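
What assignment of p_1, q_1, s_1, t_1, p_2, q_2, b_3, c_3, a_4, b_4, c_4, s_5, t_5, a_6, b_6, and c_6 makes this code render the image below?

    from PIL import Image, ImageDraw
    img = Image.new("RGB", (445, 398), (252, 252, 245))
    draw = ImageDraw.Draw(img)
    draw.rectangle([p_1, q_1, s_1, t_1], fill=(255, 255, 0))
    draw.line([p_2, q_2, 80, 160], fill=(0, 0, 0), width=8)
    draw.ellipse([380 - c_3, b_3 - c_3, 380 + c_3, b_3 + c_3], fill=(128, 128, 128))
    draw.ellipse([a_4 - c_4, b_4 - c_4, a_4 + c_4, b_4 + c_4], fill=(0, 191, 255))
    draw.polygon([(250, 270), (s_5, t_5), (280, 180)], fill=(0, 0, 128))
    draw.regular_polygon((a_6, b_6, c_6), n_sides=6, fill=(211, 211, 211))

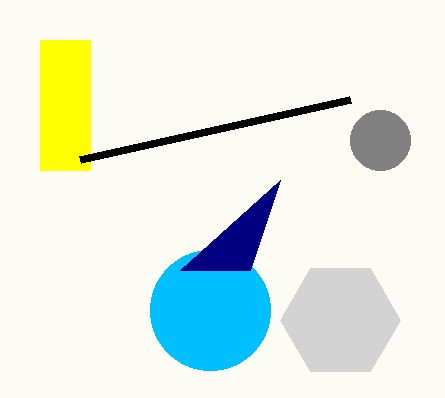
p_1 = 40
q_1 = 40
s_1 = 90
t_1 = 170
p_2 = 350
q_2 = 100
b_3 = 140
c_3 = 30
a_4 = 210
b_4 = 310
c_4 = 60
s_5 = 180
t_5 = 270
a_6 = 340
b_6 = 320
c_6 = 60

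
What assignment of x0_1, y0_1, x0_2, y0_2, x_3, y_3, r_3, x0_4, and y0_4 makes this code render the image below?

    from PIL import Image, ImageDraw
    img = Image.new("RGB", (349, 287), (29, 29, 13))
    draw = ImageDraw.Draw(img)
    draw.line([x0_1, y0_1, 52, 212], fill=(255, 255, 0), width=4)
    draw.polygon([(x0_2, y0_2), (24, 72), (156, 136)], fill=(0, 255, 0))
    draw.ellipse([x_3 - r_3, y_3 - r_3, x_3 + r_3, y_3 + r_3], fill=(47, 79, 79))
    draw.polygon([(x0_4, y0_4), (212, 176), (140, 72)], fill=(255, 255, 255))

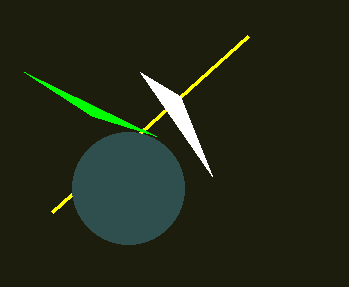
x0_1 = 248, y0_1 = 36, x0_2 = 92, y0_2 = 116, x_3 = 128, y_3 = 188, r_3 = 56, x0_4 = 180, y0_4 = 96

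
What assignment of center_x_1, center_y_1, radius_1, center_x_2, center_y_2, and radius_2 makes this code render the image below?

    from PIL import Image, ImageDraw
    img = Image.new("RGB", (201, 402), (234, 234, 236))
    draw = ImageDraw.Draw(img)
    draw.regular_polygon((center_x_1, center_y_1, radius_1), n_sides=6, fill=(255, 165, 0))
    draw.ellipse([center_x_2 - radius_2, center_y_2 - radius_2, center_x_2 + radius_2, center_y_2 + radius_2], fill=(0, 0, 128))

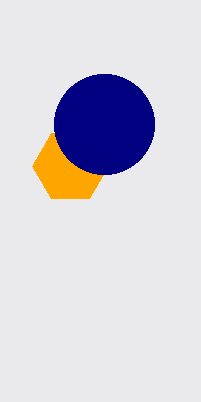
center_x_1 = 70, center_y_1 = 166, radius_1 = 38, center_x_2 = 104, center_y_2 = 124, radius_2 = 50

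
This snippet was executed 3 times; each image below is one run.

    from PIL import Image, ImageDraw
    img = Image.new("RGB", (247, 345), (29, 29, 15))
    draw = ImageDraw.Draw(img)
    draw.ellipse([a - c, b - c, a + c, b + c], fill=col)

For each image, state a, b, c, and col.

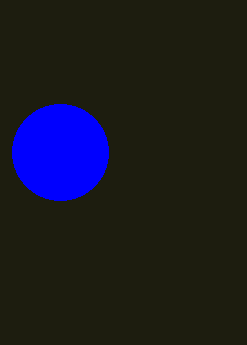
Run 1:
a = 60; b = 152; c = 48; col = 'blue'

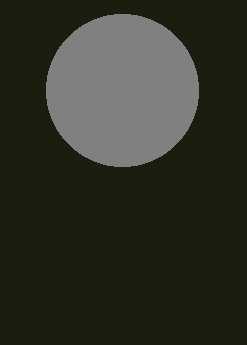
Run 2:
a = 122, b = 90, c = 76, col = 'gray'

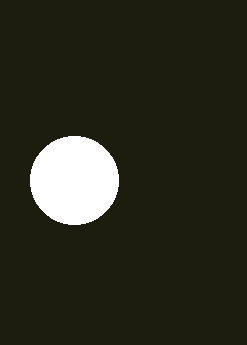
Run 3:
a = 74; b = 180; c = 44; col = 'white'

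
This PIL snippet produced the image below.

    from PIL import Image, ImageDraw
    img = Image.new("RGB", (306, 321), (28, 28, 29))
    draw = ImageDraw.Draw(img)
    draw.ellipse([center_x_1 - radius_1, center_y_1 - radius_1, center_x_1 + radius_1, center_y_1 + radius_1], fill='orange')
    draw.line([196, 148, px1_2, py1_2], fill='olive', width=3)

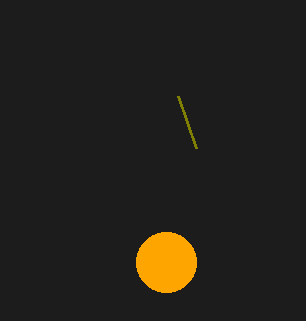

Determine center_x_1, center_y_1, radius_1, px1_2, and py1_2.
center_x_1 = 166, center_y_1 = 262, radius_1 = 30, px1_2 = 178, py1_2 = 96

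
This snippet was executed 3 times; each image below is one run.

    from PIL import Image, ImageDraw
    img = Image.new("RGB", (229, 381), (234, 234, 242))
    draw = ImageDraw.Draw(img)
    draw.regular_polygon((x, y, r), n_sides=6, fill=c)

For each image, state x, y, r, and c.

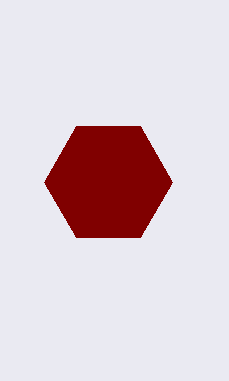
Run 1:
x = 108, y = 182, r = 64, c = 'maroon'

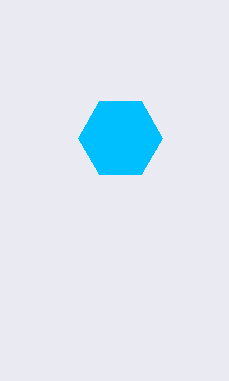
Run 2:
x = 120, y = 138, r = 42, c = 'deepskyblue'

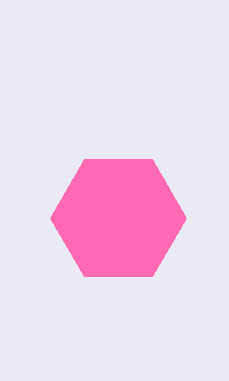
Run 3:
x = 118
y = 218
r = 68
c = 'hotpink'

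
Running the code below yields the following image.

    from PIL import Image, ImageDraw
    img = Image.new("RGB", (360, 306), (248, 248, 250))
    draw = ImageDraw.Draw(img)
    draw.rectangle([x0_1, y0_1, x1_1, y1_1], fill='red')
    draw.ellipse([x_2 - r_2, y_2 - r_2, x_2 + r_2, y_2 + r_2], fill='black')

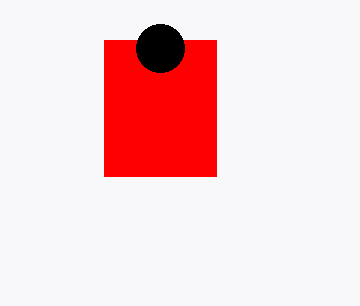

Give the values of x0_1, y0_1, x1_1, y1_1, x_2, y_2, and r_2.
x0_1 = 104, y0_1 = 40, x1_1 = 216, y1_1 = 176, x_2 = 160, y_2 = 48, r_2 = 24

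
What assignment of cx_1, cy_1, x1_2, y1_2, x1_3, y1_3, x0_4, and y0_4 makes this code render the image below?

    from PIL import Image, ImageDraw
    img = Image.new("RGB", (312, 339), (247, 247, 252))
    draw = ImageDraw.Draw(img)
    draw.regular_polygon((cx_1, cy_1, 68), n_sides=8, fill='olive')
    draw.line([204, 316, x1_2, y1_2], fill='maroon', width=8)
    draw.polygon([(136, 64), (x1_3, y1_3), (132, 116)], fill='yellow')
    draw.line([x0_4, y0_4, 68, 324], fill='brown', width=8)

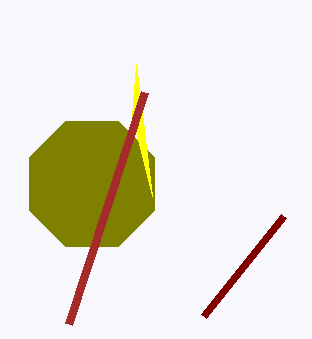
cx_1 = 92, cy_1 = 184, x1_2 = 284, y1_2 = 216, x1_3 = 152, y1_3 = 196, x0_4 = 144, y0_4 = 92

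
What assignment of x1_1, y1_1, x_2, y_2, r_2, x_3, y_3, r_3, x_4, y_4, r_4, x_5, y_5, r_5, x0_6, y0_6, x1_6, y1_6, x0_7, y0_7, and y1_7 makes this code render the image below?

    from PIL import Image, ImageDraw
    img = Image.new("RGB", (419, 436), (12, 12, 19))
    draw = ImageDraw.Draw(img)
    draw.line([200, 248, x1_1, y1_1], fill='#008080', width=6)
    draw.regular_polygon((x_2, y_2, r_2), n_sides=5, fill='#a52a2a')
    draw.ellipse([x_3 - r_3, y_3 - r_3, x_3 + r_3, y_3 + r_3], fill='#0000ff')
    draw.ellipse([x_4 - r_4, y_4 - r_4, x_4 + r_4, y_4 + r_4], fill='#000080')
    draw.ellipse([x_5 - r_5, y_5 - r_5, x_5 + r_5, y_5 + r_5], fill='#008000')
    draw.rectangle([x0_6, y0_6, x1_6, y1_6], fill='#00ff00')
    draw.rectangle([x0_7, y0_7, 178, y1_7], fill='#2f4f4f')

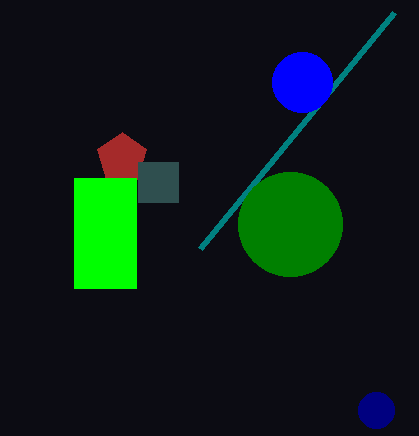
x1_1 = 394, y1_1 = 12, x_2 = 122, y_2 = 158, r_2 = 26, x_3 = 302, y_3 = 82, r_3 = 30, x_4 = 376, y_4 = 410, r_4 = 18, x_5 = 290, y_5 = 224, r_5 = 52, x0_6 = 74, y0_6 = 178, x1_6 = 136, y1_6 = 288, x0_7 = 138, y0_7 = 162, y1_7 = 202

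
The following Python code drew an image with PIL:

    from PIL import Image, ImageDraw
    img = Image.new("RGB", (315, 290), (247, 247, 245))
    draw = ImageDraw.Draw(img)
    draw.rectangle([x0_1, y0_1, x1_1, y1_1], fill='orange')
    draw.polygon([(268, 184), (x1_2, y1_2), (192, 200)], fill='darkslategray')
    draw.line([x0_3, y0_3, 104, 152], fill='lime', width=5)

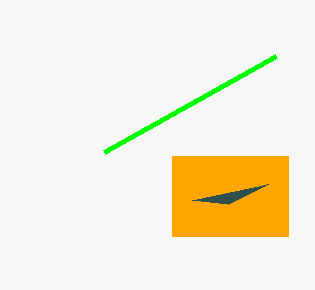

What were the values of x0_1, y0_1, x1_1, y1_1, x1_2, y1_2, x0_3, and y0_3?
x0_1 = 172; y0_1 = 156; x1_1 = 288; y1_1 = 236; x1_2 = 228; y1_2 = 204; x0_3 = 276; y0_3 = 56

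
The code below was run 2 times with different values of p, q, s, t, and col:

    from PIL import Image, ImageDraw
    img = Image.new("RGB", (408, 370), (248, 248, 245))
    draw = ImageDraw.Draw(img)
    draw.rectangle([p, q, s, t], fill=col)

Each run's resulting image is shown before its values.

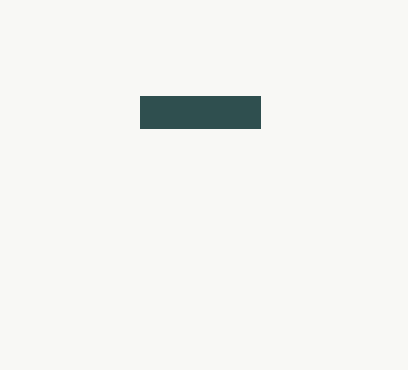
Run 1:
p = 140, q = 96, s = 260, t = 128, col = 'darkslategray'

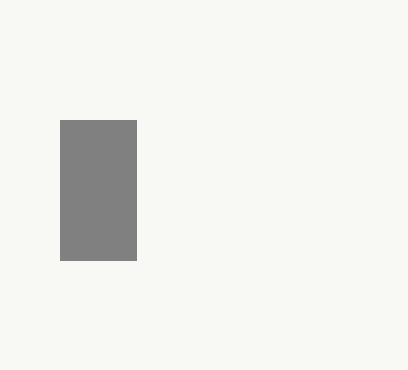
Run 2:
p = 60, q = 120, s = 136, t = 260, col = 'gray'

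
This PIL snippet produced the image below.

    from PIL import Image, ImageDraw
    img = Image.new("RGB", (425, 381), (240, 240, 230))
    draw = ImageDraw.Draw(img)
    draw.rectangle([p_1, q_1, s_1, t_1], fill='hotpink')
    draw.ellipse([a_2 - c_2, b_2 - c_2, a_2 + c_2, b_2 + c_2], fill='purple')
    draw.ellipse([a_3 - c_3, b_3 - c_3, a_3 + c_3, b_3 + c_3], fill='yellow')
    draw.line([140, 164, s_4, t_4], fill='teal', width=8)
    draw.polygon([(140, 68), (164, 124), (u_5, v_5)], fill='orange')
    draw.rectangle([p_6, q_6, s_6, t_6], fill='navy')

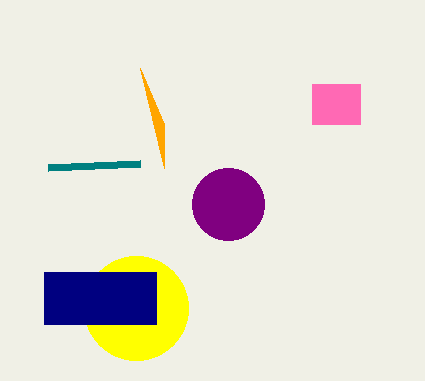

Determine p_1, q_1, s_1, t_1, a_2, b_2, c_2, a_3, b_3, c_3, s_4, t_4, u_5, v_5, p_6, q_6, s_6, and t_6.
p_1 = 312; q_1 = 84; s_1 = 360; t_1 = 124; a_2 = 228; b_2 = 204; c_2 = 36; a_3 = 136; b_3 = 308; c_3 = 52; s_4 = 48; t_4 = 168; u_5 = 164; v_5 = 168; p_6 = 44; q_6 = 272; s_6 = 156; t_6 = 324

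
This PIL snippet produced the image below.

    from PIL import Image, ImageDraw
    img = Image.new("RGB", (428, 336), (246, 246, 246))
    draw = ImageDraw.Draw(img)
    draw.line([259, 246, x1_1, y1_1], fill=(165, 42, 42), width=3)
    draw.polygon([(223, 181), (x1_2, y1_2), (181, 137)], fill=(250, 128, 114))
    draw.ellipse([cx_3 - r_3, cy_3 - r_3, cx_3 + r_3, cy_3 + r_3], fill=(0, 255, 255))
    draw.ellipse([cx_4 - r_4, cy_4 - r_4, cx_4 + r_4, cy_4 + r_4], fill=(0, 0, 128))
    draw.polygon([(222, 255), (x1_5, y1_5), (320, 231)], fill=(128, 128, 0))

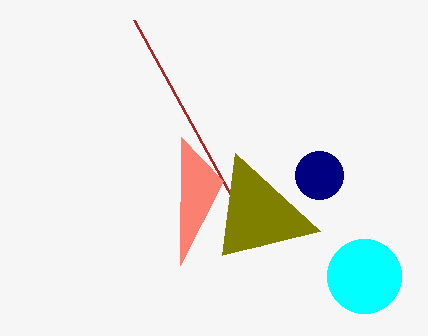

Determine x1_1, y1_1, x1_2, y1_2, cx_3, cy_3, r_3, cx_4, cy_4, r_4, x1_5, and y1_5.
x1_1 = 134; y1_1 = 20; x1_2 = 180; y1_2 = 265; cx_3 = 364; cy_3 = 276; r_3 = 37; cx_4 = 319; cy_4 = 175; r_4 = 24; x1_5 = 235; y1_5 = 153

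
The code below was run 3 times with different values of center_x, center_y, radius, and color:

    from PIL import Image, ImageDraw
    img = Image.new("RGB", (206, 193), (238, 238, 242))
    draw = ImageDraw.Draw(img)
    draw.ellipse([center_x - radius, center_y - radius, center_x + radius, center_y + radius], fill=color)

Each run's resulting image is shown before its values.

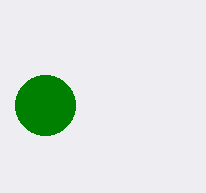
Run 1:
center_x = 45
center_y = 105
radius = 30
color = 'green'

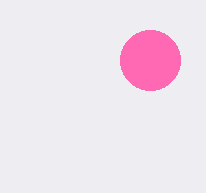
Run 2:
center_x = 150
center_y = 60
radius = 30
color = 'hotpink'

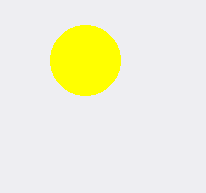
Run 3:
center_x = 85, center_y = 60, radius = 35, color = 'yellow'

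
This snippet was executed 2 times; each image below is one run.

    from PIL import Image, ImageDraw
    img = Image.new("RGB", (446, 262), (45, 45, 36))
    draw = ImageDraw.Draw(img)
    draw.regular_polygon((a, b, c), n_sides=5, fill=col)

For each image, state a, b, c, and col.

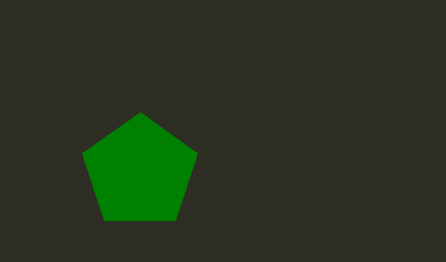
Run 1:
a = 140, b = 172, c = 60, col = 'green'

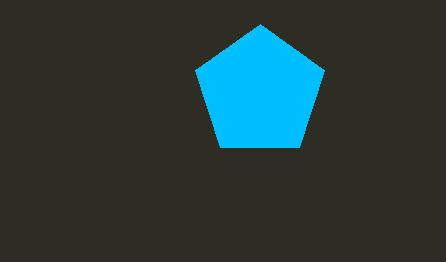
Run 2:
a = 260
b = 92
c = 68
col = 'deepskyblue'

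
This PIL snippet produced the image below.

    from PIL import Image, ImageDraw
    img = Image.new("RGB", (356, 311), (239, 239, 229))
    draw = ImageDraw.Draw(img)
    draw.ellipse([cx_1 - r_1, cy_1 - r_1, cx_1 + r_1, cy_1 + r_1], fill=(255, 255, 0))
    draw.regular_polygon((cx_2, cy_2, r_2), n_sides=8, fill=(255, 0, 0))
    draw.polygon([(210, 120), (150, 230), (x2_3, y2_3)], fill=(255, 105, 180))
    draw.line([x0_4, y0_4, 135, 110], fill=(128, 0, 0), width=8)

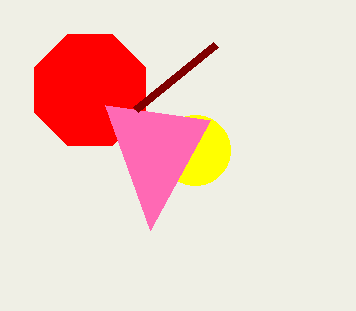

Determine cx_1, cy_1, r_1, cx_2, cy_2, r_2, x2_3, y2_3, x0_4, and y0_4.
cx_1 = 195; cy_1 = 150; r_1 = 35; cx_2 = 90; cy_2 = 90; r_2 = 60; x2_3 = 105; y2_3 = 105; x0_4 = 215; y0_4 = 45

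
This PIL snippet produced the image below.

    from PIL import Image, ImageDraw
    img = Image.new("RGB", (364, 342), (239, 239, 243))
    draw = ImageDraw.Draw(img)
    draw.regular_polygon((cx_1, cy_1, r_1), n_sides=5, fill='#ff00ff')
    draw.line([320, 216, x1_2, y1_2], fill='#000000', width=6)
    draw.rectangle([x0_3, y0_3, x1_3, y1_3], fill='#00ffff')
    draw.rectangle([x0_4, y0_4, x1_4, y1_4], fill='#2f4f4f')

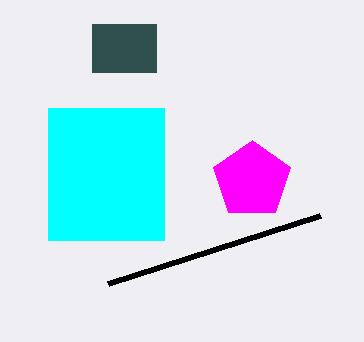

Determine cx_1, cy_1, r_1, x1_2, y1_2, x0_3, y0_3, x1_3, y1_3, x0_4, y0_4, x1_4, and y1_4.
cx_1 = 252; cy_1 = 180; r_1 = 40; x1_2 = 108; y1_2 = 284; x0_3 = 48; y0_3 = 108; x1_3 = 164; y1_3 = 240; x0_4 = 92; y0_4 = 24; x1_4 = 156; y1_4 = 72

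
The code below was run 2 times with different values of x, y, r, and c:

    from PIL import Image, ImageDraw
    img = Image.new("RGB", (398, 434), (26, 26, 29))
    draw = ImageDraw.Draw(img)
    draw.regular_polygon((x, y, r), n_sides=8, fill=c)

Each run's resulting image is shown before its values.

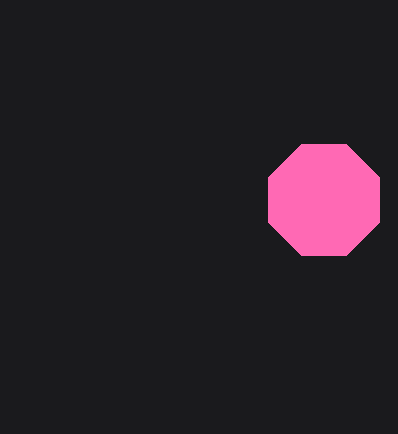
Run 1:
x = 324; y = 200; r = 60; c = 'hotpink'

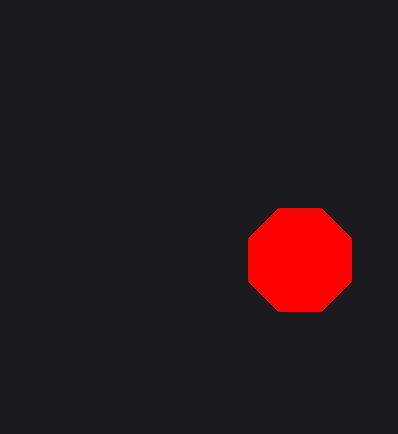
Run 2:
x = 300
y = 260
r = 56
c = 'red'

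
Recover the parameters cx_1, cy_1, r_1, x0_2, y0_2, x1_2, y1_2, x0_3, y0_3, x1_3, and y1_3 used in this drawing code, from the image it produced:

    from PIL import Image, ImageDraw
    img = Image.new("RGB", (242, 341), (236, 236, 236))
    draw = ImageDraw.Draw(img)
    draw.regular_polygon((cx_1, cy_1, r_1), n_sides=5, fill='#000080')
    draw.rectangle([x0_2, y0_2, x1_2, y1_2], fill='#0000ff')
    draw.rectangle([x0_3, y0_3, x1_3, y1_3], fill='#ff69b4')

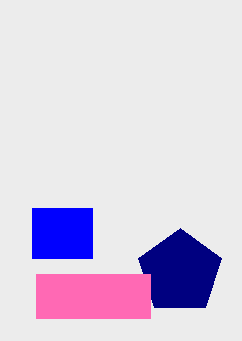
cx_1 = 180; cy_1 = 272; r_1 = 44; x0_2 = 32; y0_2 = 208; x1_2 = 92; y1_2 = 258; x0_3 = 36; y0_3 = 274; x1_3 = 150; y1_3 = 318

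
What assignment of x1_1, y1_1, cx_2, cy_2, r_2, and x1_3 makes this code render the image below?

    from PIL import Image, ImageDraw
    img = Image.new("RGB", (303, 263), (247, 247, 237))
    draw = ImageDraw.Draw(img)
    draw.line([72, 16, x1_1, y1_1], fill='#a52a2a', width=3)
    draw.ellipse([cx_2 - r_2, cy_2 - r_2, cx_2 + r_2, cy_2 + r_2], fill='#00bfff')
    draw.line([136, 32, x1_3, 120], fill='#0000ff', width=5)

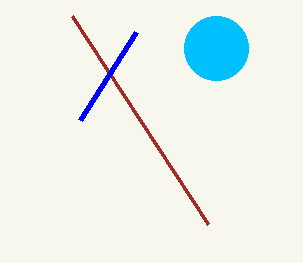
x1_1 = 208, y1_1 = 224, cx_2 = 216, cy_2 = 48, r_2 = 32, x1_3 = 80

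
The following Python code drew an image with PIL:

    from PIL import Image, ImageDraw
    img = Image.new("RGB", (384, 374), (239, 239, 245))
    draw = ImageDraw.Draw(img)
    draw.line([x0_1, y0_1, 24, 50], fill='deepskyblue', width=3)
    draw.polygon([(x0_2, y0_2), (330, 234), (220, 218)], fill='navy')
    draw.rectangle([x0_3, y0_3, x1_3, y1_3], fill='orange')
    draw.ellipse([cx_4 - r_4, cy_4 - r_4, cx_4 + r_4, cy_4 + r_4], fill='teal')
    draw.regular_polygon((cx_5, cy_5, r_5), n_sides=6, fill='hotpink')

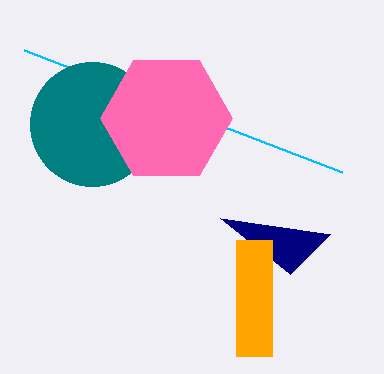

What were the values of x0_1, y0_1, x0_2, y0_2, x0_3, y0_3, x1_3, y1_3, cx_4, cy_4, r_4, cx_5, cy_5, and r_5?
x0_1 = 342; y0_1 = 172; x0_2 = 290; y0_2 = 274; x0_3 = 236; y0_3 = 240; x1_3 = 272; y1_3 = 356; cx_4 = 92; cy_4 = 124; r_4 = 62; cx_5 = 166; cy_5 = 118; r_5 = 66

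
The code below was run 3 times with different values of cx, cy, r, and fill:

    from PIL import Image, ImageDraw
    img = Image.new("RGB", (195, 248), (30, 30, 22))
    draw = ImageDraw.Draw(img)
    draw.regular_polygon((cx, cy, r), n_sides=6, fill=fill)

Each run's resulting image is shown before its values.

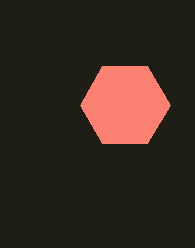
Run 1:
cx = 125, cy = 105, r = 45, fill = 'salmon'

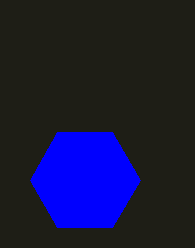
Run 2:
cx = 85; cy = 180; r = 55; fill = 'blue'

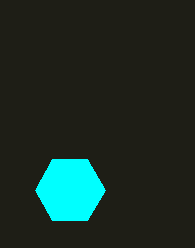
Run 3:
cx = 70, cy = 190, r = 35, fill = 'cyan'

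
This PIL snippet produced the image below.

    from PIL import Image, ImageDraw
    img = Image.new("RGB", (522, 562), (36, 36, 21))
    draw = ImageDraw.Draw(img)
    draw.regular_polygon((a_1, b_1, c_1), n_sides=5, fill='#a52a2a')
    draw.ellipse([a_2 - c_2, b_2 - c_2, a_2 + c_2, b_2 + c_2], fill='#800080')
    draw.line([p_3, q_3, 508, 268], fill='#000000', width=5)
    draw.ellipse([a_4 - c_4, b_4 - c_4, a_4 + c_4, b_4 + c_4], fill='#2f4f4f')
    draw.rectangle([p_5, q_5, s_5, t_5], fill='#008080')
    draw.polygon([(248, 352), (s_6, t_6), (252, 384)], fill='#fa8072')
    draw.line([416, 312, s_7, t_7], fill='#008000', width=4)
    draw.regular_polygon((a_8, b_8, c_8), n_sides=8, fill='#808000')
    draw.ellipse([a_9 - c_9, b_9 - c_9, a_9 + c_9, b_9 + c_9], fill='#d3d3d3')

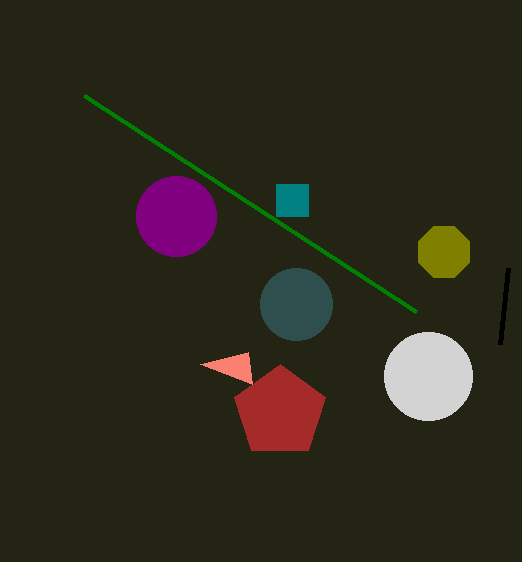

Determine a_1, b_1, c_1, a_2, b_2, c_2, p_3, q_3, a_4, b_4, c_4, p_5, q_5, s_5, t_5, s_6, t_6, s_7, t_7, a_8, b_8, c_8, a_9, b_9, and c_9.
a_1 = 280, b_1 = 412, c_1 = 48, a_2 = 176, b_2 = 216, c_2 = 40, p_3 = 500, q_3 = 344, a_4 = 296, b_4 = 304, c_4 = 36, p_5 = 276, q_5 = 184, s_5 = 308, t_5 = 216, s_6 = 200, t_6 = 364, s_7 = 84, t_7 = 96, a_8 = 444, b_8 = 252, c_8 = 28, a_9 = 428, b_9 = 376, c_9 = 44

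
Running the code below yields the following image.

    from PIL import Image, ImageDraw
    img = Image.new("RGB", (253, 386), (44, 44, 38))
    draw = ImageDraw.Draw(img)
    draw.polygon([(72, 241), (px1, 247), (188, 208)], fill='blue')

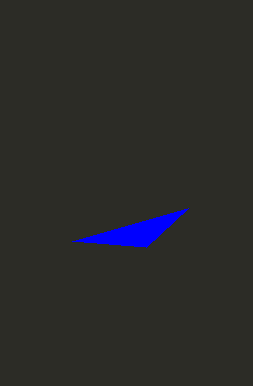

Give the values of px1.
px1 = 146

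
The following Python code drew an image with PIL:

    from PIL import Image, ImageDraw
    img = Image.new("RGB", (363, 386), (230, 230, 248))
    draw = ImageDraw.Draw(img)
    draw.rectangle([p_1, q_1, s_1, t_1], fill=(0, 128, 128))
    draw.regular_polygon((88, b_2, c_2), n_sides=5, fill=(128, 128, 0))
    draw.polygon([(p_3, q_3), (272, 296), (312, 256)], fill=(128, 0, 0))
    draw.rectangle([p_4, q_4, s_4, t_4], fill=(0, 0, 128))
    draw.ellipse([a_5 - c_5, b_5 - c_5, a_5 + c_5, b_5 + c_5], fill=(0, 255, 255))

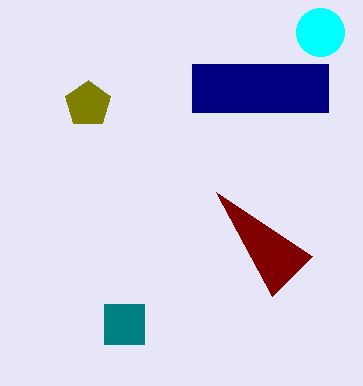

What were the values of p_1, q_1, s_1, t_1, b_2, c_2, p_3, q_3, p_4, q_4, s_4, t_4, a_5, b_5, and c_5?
p_1 = 104; q_1 = 304; s_1 = 144; t_1 = 344; b_2 = 104; c_2 = 24; p_3 = 216; q_3 = 192; p_4 = 192; q_4 = 64; s_4 = 328; t_4 = 112; a_5 = 320; b_5 = 32; c_5 = 24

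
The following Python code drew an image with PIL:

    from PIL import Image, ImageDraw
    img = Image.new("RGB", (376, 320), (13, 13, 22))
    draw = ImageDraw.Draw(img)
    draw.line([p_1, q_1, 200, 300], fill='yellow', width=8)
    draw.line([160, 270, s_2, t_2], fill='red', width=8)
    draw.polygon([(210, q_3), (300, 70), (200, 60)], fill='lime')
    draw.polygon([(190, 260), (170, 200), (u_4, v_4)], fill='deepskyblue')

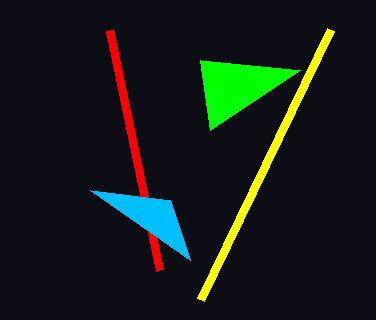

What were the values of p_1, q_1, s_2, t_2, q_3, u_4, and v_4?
p_1 = 330, q_1 = 30, s_2 = 110, t_2 = 30, q_3 = 130, u_4 = 90, v_4 = 190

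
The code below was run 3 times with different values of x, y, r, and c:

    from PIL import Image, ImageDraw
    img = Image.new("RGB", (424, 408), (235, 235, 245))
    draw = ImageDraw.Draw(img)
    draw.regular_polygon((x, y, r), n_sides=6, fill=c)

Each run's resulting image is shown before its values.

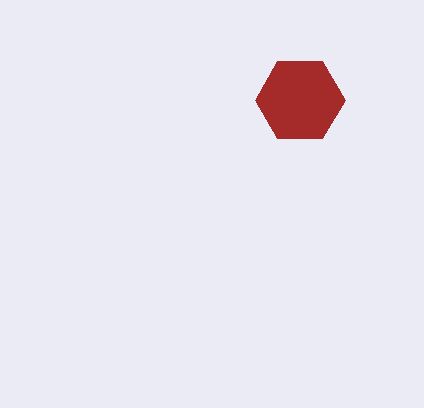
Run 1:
x = 300, y = 100, r = 45, c = 'brown'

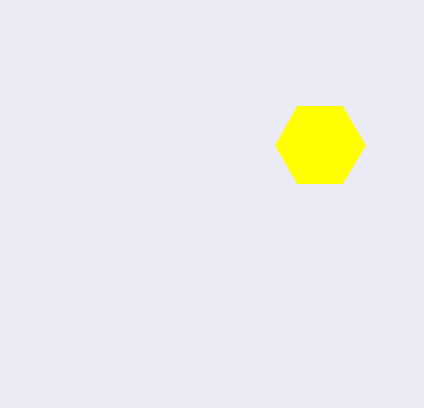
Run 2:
x = 320, y = 145, r = 45, c = 'yellow'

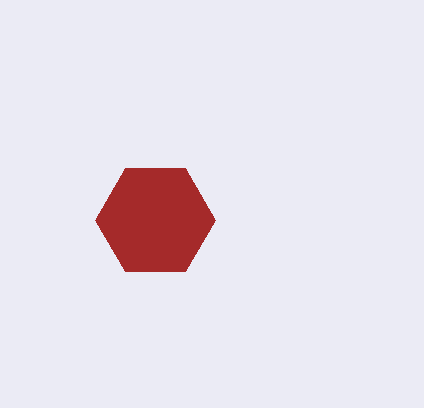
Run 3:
x = 155, y = 220, r = 60, c = 'brown'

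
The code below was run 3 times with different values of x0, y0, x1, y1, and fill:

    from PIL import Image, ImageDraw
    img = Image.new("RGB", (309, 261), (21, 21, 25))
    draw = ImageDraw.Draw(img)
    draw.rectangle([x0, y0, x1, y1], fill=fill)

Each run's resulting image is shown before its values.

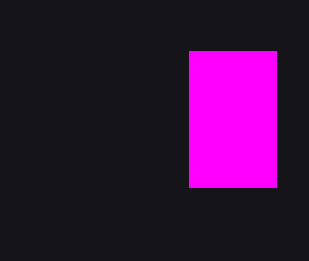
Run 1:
x0 = 189
y0 = 51
x1 = 276
y1 = 187
fill = 'magenta'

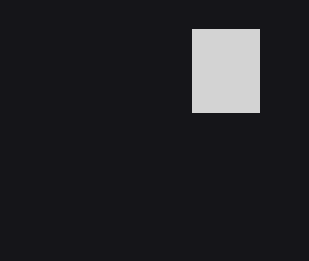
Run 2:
x0 = 192; y0 = 29; x1 = 259; y1 = 112; fill = 'lightgray'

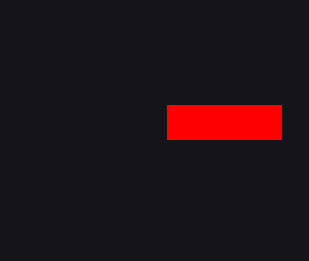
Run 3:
x0 = 167, y0 = 105, x1 = 281, y1 = 139, fill = 'red'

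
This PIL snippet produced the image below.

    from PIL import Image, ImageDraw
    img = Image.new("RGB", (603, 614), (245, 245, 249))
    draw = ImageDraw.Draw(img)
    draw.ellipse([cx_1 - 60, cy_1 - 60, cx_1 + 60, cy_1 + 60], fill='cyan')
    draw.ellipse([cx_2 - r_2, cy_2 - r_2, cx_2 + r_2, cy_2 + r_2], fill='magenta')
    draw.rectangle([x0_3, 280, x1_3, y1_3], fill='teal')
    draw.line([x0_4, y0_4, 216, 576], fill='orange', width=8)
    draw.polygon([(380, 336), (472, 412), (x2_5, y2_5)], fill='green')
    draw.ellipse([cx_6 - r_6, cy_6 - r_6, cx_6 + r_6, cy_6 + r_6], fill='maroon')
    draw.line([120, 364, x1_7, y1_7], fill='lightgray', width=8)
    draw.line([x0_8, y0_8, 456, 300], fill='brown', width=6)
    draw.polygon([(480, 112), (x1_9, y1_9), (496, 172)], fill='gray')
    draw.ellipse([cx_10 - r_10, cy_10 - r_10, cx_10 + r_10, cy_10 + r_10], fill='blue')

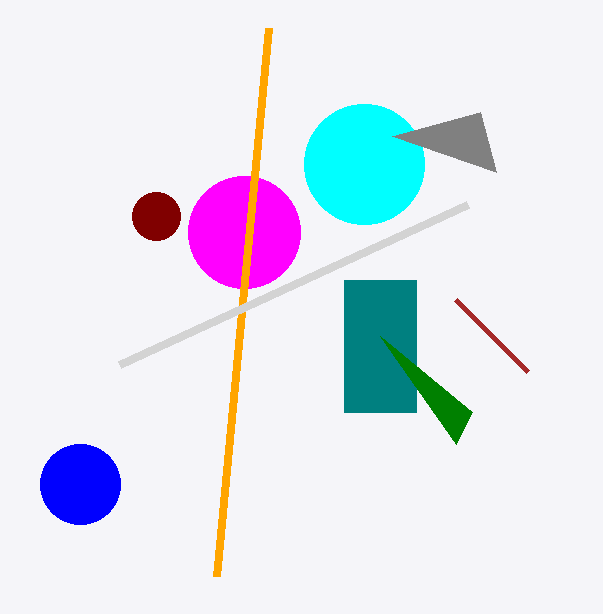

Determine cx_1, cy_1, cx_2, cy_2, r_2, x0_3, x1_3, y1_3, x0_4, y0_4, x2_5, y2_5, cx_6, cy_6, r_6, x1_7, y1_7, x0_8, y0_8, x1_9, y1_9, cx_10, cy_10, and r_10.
cx_1 = 364; cy_1 = 164; cx_2 = 244; cy_2 = 232; r_2 = 56; x0_3 = 344; x1_3 = 416; y1_3 = 412; x0_4 = 268; y0_4 = 28; x2_5 = 456; y2_5 = 444; cx_6 = 156; cy_6 = 216; r_6 = 24; x1_7 = 468; y1_7 = 204; x0_8 = 528; y0_8 = 372; x1_9 = 392; y1_9 = 136; cx_10 = 80; cy_10 = 484; r_10 = 40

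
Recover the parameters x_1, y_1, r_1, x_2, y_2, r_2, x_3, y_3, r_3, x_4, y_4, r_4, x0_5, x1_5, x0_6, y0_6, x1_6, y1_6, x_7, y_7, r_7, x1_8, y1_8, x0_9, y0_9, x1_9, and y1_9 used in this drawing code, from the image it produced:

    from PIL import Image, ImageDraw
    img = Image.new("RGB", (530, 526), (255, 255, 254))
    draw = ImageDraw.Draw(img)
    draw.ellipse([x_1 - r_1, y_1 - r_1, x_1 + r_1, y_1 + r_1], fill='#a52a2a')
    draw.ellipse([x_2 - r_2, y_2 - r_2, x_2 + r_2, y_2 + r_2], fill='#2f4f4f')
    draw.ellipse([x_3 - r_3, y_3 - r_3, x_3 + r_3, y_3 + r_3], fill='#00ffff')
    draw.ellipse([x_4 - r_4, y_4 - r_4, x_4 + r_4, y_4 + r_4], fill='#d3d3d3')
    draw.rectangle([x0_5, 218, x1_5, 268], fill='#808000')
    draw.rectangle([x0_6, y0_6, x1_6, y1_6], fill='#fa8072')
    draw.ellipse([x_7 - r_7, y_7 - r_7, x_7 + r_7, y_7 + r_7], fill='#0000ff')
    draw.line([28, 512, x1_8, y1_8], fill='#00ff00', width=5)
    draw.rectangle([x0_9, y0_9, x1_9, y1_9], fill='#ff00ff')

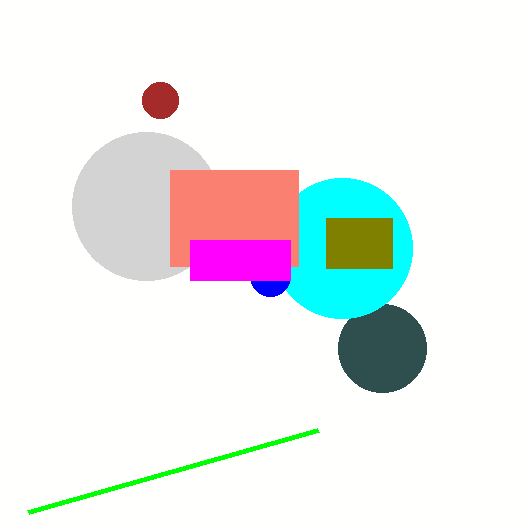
x_1 = 160, y_1 = 100, r_1 = 18, x_2 = 382, y_2 = 348, r_2 = 44, x_3 = 342, y_3 = 248, r_3 = 70, x_4 = 146, y_4 = 206, r_4 = 74, x0_5 = 326, x1_5 = 392, x0_6 = 170, y0_6 = 170, x1_6 = 298, y1_6 = 266, x_7 = 270, y_7 = 276, r_7 = 20, x1_8 = 318, y1_8 = 430, x0_9 = 190, y0_9 = 240, x1_9 = 290, y1_9 = 280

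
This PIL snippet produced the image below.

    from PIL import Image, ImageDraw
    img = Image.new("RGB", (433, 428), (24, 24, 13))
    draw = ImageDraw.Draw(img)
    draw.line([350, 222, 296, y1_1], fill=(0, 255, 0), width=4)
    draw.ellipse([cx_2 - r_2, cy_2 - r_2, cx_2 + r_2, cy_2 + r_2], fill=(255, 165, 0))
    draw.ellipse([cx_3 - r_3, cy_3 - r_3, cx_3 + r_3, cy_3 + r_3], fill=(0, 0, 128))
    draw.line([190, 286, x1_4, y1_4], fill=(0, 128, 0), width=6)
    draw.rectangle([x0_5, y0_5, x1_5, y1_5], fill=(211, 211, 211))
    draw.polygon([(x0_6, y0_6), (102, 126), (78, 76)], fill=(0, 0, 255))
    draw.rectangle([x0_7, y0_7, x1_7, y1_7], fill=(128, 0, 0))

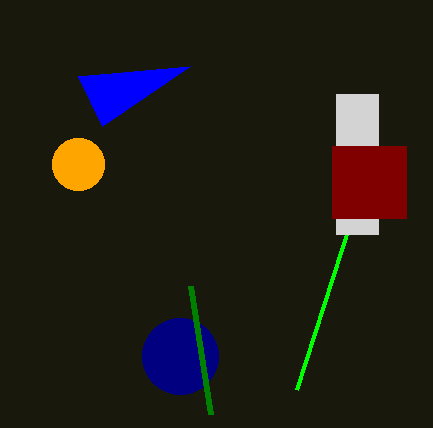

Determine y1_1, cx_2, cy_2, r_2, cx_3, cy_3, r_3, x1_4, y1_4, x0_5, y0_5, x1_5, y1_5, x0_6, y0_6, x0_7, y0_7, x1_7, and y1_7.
y1_1 = 390; cx_2 = 78; cy_2 = 164; r_2 = 26; cx_3 = 180; cy_3 = 356; r_3 = 38; x1_4 = 210; y1_4 = 414; x0_5 = 336; y0_5 = 94; x1_5 = 378; y1_5 = 234; x0_6 = 190; y0_6 = 66; x0_7 = 332; y0_7 = 146; x1_7 = 406; y1_7 = 218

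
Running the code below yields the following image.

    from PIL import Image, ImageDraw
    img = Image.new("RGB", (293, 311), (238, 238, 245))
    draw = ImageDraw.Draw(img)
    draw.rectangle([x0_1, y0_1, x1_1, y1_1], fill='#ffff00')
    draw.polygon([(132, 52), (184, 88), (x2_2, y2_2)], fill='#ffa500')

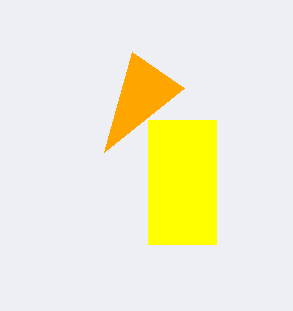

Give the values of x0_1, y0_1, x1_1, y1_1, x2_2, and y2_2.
x0_1 = 148, y0_1 = 120, x1_1 = 216, y1_1 = 244, x2_2 = 104, y2_2 = 152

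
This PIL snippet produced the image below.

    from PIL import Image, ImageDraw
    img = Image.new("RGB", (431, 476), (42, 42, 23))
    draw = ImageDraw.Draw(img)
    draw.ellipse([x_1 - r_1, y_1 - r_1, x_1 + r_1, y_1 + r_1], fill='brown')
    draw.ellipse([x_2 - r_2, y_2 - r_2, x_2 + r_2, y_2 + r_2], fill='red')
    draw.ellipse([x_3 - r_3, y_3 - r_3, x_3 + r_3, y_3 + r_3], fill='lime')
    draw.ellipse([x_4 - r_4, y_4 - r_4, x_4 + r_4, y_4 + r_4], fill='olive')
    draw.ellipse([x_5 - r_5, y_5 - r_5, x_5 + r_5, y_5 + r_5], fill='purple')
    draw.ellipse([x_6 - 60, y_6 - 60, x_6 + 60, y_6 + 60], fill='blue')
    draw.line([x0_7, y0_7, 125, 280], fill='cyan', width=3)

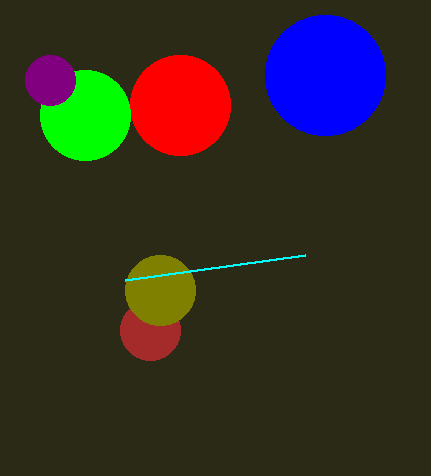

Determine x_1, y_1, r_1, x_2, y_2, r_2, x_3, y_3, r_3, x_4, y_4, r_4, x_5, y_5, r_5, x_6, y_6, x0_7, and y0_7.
x_1 = 150; y_1 = 330; r_1 = 30; x_2 = 180; y_2 = 105; r_2 = 50; x_3 = 85; y_3 = 115; r_3 = 45; x_4 = 160; y_4 = 290; r_4 = 35; x_5 = 50; y_5 = 80; r_5 = 25; x_6 = 325; y_6 = 75; x0_7 = 305; y0_7 = 255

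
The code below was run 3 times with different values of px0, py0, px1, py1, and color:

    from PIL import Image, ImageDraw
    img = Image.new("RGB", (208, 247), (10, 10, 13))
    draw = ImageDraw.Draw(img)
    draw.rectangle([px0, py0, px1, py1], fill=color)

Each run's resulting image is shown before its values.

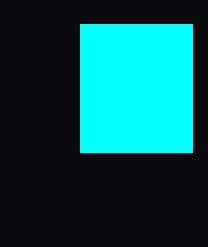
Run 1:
px0 = 80, py0 = 24, px1 = 192, py1 = 152, color = 'cyan'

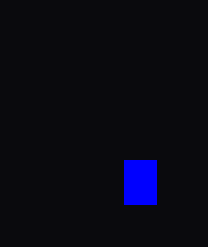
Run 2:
px0 = 124; py0 = 160; px1 = 156; py1 = 204; color = 'blue'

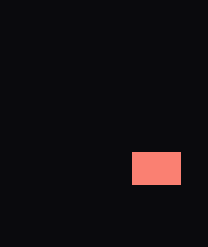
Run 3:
px0 = 132; py0 = 152; px1 = 180; py1 = 184; color = 'salmon'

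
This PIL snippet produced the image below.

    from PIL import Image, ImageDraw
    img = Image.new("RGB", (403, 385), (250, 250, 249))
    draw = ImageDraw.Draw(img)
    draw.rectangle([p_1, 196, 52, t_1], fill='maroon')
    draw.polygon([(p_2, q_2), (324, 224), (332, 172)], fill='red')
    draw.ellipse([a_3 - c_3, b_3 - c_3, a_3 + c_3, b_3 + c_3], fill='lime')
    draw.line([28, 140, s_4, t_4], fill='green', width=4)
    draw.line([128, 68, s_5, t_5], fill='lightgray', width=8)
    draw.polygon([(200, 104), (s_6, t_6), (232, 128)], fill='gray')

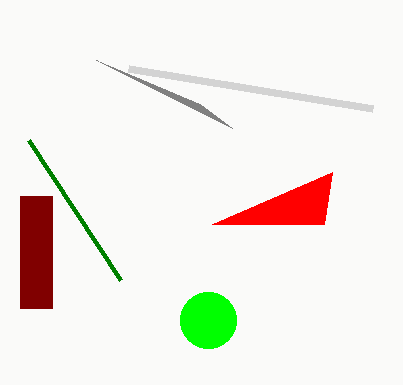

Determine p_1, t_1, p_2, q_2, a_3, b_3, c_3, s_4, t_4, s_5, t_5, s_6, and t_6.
p_1 = 20, t_1 = 308, p_2 = 212, q_2 = 224, a_3 = 208, b_3 = 320, c_3 = 28, s_4 = 120, t_4 = 280, s_5 = 372, t_5 = 108, s_6 = 96, t_6 = 60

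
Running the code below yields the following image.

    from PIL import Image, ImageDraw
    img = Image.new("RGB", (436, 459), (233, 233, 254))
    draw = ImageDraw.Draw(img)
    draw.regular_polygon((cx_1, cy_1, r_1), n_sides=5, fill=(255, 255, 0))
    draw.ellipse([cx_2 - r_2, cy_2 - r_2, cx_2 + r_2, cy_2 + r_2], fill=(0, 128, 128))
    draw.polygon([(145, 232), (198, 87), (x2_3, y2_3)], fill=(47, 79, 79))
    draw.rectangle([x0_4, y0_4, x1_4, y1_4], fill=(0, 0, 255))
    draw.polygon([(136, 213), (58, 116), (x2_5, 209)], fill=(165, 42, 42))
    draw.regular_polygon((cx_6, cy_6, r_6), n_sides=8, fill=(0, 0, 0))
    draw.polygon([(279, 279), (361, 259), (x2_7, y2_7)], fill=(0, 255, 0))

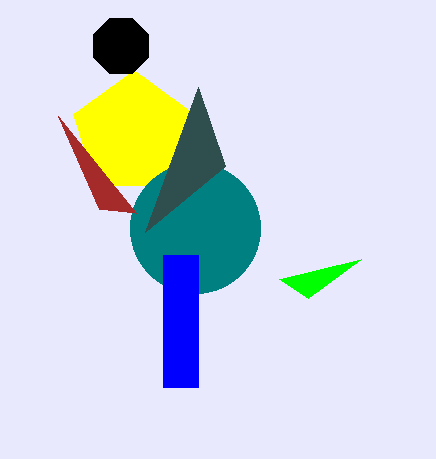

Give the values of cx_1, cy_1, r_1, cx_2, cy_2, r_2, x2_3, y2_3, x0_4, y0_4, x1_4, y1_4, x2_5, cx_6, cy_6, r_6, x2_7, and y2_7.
cx_1 = 134; cy_1 = 134; r_1 = 64; cx_2 = 195; cy_2 = 228; r_2 = 65; x2_3 = 225; y2_3 = 166; x0_4 = 163; y0_4 = 255; x1_4 = 198; y1_4 = 387; x2_5 = 99; cx_6 = 121; cy_6 = 46; r_6 = 30; x2_7 = 308; y2_7 = 298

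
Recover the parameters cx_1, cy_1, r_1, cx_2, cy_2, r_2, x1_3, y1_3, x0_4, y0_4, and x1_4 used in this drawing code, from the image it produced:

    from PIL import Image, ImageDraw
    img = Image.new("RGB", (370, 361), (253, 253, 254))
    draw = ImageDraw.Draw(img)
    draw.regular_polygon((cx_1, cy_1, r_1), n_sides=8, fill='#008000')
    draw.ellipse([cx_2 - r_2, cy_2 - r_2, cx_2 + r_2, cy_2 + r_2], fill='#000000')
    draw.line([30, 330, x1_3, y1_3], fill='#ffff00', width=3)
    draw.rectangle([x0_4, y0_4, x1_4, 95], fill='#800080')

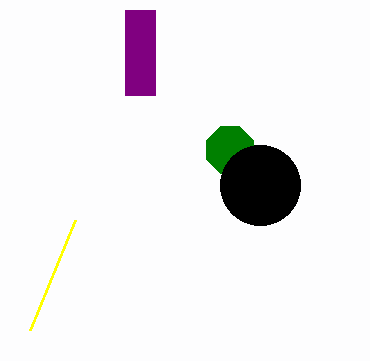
cx_1 = 230
cy_1 = 150
r_1 = 25
cx_2 = 260
cy_2 = 185
r_2 = 40
x1_3 = 75
y1_3 = 220
x0_4 = 125
y0_4 = 10
x1_4 = 155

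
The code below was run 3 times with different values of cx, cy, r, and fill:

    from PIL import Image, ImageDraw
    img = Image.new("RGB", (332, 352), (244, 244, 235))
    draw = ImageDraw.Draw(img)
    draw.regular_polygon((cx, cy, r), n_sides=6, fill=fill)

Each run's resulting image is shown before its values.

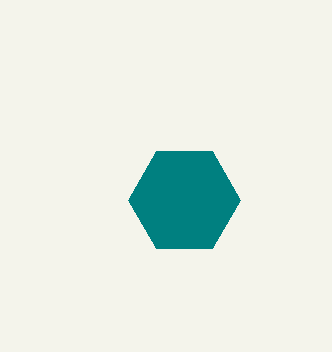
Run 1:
cx = 184
cy = 200
r = 56
fill = 'teal'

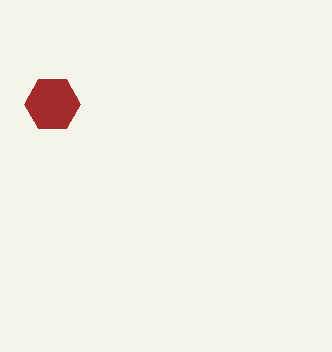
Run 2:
cx = 52, cy = 104, r = 28, fill = 'brown'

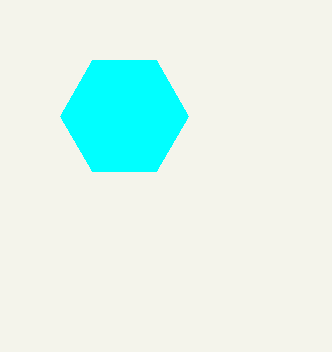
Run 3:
cx = 124, cy = 116, r = 64, fill = 'cyan'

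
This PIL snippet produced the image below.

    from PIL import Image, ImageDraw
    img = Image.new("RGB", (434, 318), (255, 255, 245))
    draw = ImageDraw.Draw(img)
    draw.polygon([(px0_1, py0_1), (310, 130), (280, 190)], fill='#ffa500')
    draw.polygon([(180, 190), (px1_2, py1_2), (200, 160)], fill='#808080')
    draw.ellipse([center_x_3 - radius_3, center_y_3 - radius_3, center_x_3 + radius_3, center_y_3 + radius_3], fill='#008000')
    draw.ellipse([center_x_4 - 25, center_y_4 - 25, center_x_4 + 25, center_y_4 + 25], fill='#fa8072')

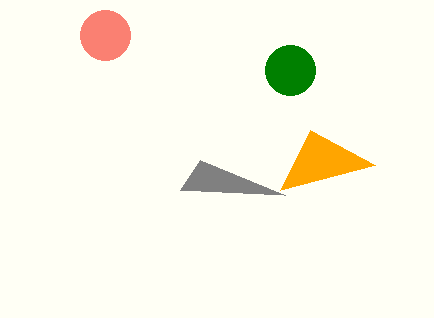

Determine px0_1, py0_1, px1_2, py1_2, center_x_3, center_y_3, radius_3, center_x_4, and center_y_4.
px0_1 = 375, py0_1 = 165, px1_2 = 285, py1_2 = 195, center_x_3 = 290, center_y_3 = 70, radius_3 = 25, center_x_4 = 105, center_y_4 = 35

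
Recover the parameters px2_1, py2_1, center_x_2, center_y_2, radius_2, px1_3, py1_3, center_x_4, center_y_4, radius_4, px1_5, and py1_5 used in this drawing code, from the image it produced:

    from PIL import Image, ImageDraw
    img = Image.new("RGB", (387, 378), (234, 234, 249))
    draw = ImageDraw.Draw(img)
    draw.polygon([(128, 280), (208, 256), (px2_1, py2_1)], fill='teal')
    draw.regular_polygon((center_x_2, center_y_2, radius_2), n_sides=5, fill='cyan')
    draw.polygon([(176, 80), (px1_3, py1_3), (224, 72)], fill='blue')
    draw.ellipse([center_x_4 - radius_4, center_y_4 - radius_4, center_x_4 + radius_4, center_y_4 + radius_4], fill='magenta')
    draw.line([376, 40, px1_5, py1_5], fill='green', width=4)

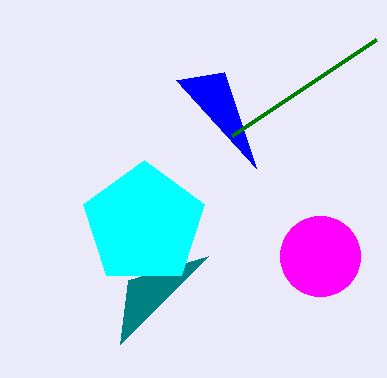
px2_1 = 120
py2_1 = 344
center_x_2 = 144
center_y_2 = 224
radius_2 = 64
px1_3 = 256
py1_3 = 168
center_x_4 = 320
center_y_4 = 256
radius_4 = 40
px1_5 = 232
py1_5 = 136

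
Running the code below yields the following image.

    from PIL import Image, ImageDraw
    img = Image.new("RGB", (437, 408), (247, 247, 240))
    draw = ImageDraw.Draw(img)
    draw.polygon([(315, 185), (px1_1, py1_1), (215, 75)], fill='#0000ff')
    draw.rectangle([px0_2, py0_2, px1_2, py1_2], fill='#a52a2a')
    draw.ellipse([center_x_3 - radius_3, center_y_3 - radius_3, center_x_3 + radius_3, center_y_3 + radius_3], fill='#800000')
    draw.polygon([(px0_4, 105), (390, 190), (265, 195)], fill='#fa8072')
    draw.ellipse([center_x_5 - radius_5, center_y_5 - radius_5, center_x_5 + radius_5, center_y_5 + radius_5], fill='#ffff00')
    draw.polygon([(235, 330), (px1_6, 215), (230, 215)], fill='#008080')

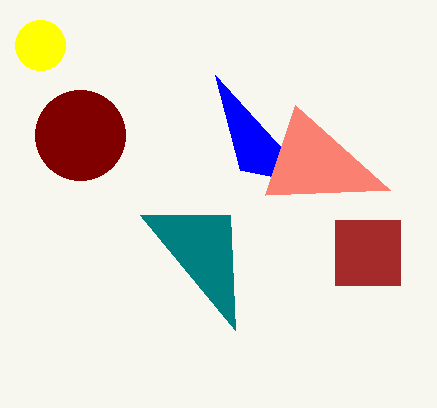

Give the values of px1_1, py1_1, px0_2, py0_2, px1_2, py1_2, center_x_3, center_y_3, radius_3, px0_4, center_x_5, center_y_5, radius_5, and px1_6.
px1_1 = 240; py1_1 = 170; px0_2 = 335; py0_2 = 220; px1_2 = 400; py1_2 = 285; center_x_3 = 80; center_y_3 = 135; radius_3 = 45; px0_4 = 295; center_x_5 = 40; center_y_5 = 45; radius_5 = 25; px1_6 = 140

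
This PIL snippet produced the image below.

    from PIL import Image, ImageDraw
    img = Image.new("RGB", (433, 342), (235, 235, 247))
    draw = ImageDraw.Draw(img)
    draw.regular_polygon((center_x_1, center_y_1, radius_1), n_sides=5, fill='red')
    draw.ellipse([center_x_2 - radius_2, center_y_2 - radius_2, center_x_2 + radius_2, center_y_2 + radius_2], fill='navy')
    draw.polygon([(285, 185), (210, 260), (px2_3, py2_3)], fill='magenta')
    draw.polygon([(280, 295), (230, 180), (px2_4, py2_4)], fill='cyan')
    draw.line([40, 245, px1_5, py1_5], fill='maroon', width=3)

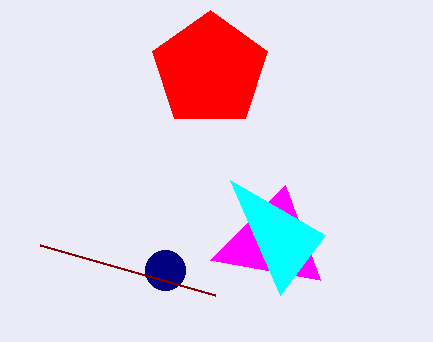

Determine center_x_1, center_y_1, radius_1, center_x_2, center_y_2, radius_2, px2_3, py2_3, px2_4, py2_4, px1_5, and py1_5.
center_x_1 = 210, center_y_1 = 70, radius_1 = 60, center_x_2 = 165, center_y_2 = 270, radius_2 = 20, px2_3 = 320, py2_3 = 280, px2_4 = 325, py2_4 = 235, px1_5 = 215, py1_5 = 295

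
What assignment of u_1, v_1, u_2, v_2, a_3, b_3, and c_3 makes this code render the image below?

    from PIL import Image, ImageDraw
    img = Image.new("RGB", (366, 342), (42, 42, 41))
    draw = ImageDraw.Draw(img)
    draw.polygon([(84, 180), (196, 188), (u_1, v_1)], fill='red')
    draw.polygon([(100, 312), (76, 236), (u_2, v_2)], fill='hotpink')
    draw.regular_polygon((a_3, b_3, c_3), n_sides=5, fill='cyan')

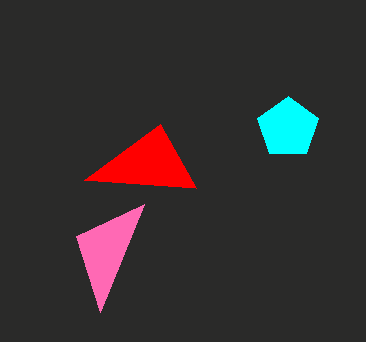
u_1 = 160
v_1 = 124
u_2 = 144
v_2 = 204
a_3 = 288
b_3 = 128
c_3 = 32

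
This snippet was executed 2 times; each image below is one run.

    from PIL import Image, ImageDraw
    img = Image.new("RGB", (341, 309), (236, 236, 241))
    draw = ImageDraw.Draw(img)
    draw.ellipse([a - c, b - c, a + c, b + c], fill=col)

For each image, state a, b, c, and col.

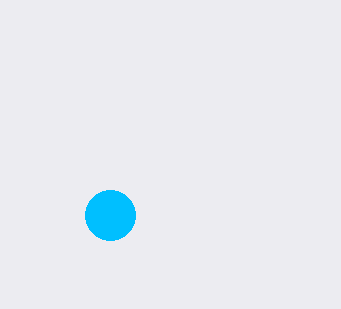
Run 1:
a = 110, b = 215, c = 25, col = 'deepskyblue'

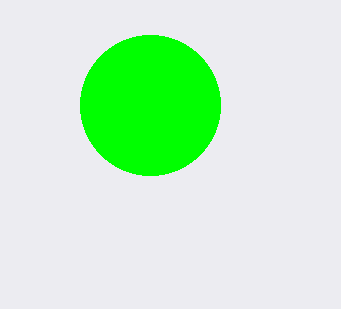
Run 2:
a = 150, b = 105, c = 70, col = 'lime'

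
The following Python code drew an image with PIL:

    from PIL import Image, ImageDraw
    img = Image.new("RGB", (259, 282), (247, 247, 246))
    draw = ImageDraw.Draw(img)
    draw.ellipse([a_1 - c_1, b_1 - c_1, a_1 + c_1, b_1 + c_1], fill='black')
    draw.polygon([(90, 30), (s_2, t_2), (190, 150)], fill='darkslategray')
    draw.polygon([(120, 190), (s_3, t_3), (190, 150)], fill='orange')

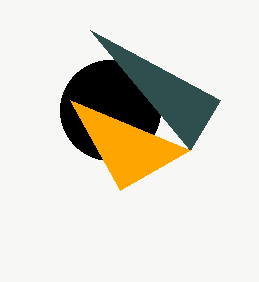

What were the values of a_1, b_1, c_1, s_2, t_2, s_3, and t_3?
a_1 = 110; b_1 = 110; c_1 = 50; s_2 = 220; t_2 = 100; s_3 = 70; t_3 = 100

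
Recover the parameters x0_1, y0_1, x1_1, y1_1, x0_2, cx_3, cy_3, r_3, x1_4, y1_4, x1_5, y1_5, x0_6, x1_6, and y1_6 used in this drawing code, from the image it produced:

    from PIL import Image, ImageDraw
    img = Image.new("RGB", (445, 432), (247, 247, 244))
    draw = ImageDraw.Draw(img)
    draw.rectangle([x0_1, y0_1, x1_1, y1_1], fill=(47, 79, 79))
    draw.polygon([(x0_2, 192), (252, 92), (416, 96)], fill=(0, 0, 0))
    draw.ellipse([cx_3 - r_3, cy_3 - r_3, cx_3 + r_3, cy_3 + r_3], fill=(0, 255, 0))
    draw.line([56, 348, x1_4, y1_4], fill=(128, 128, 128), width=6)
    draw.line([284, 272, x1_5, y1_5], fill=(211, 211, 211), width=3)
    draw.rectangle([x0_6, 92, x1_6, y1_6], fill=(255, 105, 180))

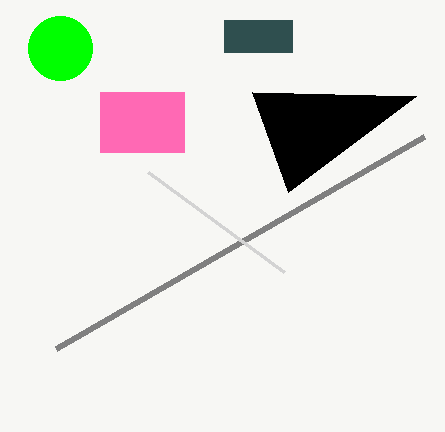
x0_1 = 224; y0_1 = 20; x1_1 = 292; y1_1 = 52; x0_2 = 288; cx_3 = 60; cy_3 = 48; r_3 = 32; x1_4 = 424; y1_4 = 136; x1_5 = 148; y1_5 = 172; x0_6 = 100; x1_6 = 184; y1_6 = 152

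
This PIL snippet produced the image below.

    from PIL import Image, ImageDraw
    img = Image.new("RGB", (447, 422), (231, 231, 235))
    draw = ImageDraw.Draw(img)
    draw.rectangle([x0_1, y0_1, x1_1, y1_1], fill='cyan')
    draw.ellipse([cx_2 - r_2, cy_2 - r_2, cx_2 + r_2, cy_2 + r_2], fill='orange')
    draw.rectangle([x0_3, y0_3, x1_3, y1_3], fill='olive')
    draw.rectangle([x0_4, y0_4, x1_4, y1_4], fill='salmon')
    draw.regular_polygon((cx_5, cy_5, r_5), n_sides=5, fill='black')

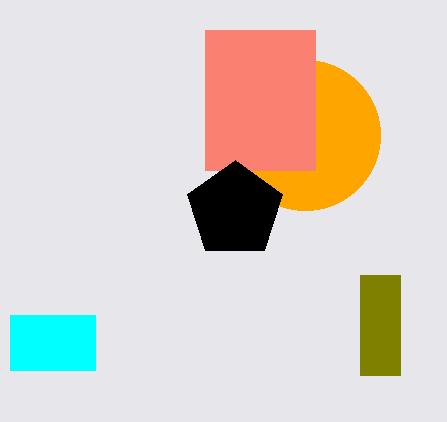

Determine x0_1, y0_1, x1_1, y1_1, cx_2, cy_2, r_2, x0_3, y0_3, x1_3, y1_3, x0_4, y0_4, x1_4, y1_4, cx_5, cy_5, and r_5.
x0_1 = 10; y0_1 = 315; x1_1 = 95; y1_1 = 370; cx_2 = 305; cy_2 = 135; r_2 = 75; x0_3 = 360; y0_3 = 275; x1_3 = 400; y1_3 = 375; x0_4 = 205; y0_4 = 30; x1_4 = 315; y1_4 = 170; cx_5 = 235; cy_5 = 210; r_5 = 50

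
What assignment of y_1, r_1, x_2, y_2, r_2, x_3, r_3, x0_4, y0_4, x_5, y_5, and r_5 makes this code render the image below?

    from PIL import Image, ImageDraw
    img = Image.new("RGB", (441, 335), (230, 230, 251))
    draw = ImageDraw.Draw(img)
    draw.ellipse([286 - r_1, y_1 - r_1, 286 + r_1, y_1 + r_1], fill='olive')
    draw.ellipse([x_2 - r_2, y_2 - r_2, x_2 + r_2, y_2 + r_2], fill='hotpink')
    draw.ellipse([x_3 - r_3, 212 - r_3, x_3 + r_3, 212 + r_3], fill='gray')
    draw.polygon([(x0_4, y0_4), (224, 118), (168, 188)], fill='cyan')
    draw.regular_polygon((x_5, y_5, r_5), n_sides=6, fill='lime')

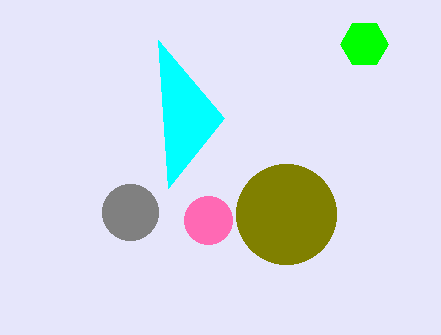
y_1 = 214; r_1 = 50; x_2 = 208; y_2 = 220; r_2 = 24; x_3 = 130; r_3 = 28; x0_4 = 158; y0_4 = 40; x_5 = 364; y_5 = 44; r_5 = 24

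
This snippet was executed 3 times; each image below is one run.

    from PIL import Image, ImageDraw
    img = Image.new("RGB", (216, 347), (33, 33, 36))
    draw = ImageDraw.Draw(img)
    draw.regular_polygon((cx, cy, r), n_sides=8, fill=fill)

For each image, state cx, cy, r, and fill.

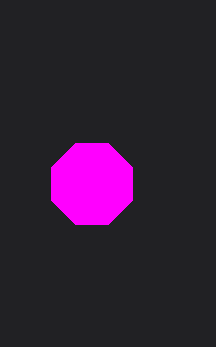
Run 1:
cx = 92; cy = 184; r = 44; fill = 'magenta'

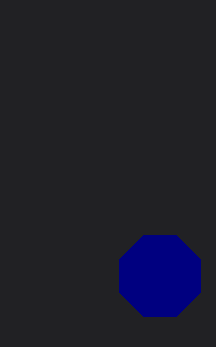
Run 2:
cx = 160
cy = 276
r = 44
fill = 'navy'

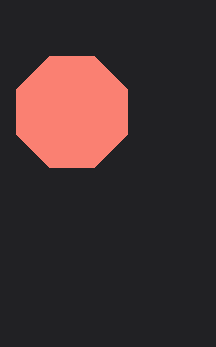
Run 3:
cx = 72; cy = 112; r = 60; fill = 'salmon'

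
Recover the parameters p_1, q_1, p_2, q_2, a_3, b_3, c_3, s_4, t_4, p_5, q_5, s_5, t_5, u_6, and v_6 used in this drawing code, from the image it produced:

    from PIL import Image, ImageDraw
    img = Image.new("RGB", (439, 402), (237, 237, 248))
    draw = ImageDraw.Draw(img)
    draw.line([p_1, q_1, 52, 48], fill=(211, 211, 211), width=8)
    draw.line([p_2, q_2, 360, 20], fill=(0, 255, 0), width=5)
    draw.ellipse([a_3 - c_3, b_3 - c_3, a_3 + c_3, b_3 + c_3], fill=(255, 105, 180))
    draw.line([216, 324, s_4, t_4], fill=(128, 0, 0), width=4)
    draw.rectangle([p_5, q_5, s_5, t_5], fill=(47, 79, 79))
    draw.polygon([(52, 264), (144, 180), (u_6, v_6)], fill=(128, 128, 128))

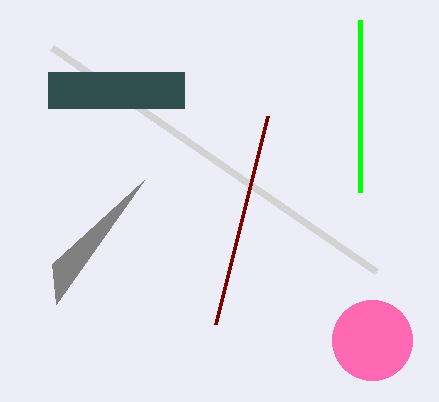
p_1 = 376
q_1 = 272
p_2 = 360
q_2 = 192
a_3 = 372
b_3 = 340
c_3 = 40
s_4 = 268
t_4 = 116
p_5 = 48
q_5 = 72
s_5 = 184
t_5 = 108
u_6 = 56
v_6 = 304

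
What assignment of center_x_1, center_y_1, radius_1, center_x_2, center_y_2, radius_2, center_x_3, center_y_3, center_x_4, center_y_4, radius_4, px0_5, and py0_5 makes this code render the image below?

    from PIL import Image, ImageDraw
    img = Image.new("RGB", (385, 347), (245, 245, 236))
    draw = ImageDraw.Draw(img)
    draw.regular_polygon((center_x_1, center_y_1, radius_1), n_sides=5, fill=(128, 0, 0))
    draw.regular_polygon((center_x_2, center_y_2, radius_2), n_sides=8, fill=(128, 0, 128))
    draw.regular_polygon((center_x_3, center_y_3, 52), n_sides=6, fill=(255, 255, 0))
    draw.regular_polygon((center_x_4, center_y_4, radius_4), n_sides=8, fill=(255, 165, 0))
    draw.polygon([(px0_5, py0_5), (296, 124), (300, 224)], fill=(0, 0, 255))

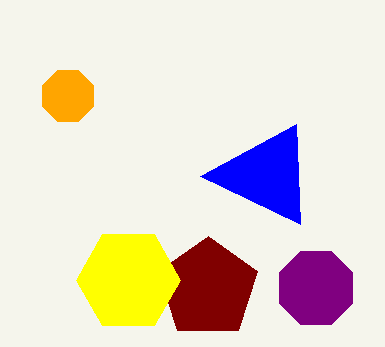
center_x_1 = 208
center_y_1 = 288
radius_1 = 52
center_x_2 = 316
center_y_2 = 288
radius_2 = 40
center_x_3 = 128
center_y_3 = 280
center_x_4 = 68
center_y_4 = 96
radius_4 = 28
px0_5 = 200
py0_5 = 176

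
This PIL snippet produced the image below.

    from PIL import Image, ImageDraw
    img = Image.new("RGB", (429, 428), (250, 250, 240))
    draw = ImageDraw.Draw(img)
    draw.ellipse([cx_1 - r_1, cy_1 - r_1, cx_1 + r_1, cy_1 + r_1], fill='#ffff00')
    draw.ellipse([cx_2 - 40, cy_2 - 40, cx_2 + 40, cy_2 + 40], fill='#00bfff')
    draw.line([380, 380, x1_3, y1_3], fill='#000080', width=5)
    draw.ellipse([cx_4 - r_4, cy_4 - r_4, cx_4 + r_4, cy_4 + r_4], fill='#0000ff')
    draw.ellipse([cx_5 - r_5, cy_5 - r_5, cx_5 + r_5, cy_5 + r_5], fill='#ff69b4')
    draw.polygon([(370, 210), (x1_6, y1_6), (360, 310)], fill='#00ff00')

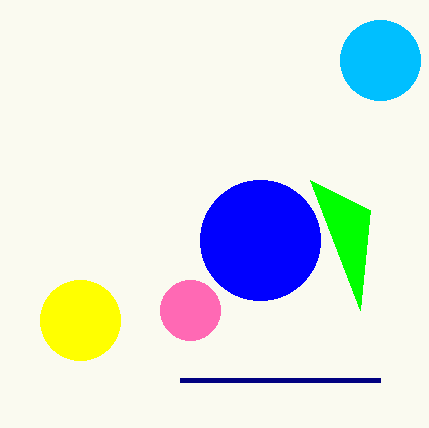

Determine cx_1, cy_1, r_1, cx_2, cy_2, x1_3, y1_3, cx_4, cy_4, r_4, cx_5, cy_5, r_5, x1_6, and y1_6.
cx_1 = 80, cy_1 = 320, r_1 = 40, cx_2 = 380, cy_2 = 60, x1_3 = 180, y1_3 = 380, cx_4 = 260, cy_4 = 240, r_4 = 60, cx_5 = 190, cy_5 = 310, r_5 = 30, x1_6 = 310, y1_6 = 180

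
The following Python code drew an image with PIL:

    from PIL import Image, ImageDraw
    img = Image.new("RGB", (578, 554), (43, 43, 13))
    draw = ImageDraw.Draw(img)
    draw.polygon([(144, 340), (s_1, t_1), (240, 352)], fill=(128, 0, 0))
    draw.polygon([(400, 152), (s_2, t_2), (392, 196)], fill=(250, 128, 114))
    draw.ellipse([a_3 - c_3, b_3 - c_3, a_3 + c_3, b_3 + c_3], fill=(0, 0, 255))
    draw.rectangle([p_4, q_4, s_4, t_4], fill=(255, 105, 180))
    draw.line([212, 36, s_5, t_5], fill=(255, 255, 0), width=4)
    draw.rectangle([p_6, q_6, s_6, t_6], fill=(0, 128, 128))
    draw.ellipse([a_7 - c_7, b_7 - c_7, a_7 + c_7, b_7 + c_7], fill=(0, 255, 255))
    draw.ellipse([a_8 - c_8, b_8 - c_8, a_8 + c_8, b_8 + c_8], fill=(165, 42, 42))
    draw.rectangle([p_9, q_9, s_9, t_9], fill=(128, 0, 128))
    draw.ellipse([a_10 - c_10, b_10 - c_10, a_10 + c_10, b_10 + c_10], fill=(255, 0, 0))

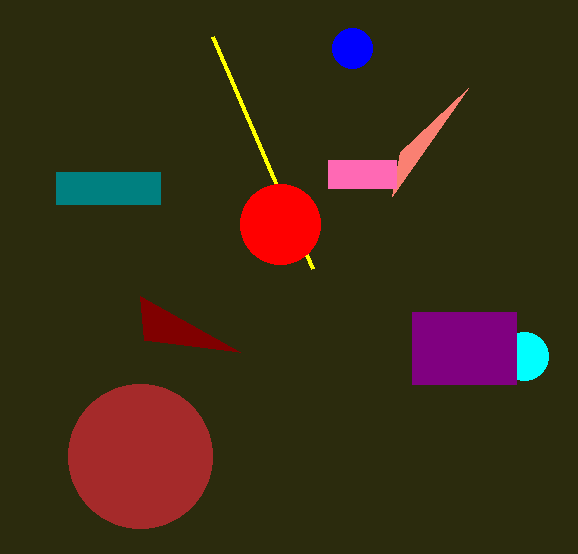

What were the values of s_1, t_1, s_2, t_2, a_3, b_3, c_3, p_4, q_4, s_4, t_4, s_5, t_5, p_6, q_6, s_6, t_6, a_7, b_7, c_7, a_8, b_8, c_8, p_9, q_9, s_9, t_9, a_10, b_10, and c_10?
s_1 = 140, t_1 = 296, s_2 = 468, t_2 = 88, a_3 = 352, b_3 = 48, c_3 = 20, p_4 = 328, q_4 = 160, s_4 = 396, t_4 = 188, s_5 = 312, t_5 = 268, p_6 = 56, q_6 = 172, s_6 = 160, t_6 = 204, a_7 = 524, b_7 = 356, c_7 = 24, a_8 = 140, b_8 = 456, c_8 = 72, p_9 = 412, q_9 = 312, s_9 = 516, t_9 = 384, a_10 = 280, b_10 = 224, c_10 = 40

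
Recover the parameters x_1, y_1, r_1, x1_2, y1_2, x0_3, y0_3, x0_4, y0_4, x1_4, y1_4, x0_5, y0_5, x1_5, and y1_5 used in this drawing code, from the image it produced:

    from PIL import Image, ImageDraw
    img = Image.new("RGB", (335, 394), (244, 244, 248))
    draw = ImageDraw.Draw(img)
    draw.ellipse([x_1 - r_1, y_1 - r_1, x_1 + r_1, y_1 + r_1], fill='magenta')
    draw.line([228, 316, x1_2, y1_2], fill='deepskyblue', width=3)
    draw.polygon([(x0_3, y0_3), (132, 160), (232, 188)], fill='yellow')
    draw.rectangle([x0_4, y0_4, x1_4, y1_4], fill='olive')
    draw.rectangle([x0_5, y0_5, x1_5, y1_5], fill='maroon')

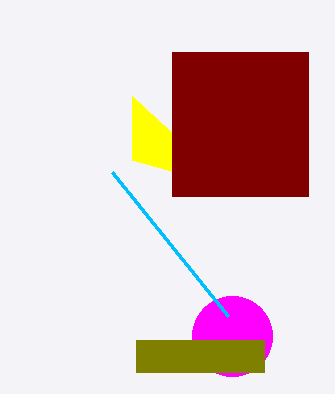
x_1 = 232, y_1 = 336, r_1 = 40, x1_2 = 112, y1_2 = 172, x0_3 = 132, y0_3 = 96, x0_4 = 136, y0_4 = 340, x1_4 = 264, y1_4 = 372, x0_5 = 172, y0_5 = 52, x1_5 = 308, y1_5 = 196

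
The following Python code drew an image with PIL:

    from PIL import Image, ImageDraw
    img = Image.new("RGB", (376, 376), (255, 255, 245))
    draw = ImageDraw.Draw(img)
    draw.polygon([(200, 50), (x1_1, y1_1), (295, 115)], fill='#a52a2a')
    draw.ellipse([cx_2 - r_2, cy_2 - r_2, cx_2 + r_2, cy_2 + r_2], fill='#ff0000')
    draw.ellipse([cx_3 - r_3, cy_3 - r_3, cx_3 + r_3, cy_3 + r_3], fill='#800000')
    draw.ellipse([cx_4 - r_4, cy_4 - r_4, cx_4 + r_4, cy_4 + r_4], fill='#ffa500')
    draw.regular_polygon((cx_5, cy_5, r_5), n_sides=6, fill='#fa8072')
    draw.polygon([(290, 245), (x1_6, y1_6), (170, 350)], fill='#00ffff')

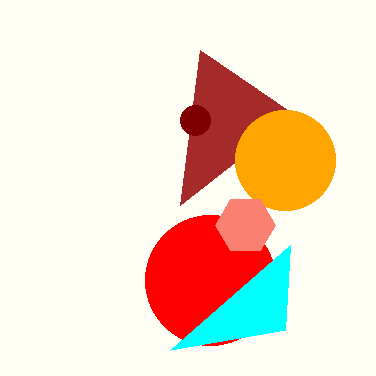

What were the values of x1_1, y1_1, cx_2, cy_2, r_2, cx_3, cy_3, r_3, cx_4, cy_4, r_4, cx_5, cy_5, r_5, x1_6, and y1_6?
x1_1 = 180; y1_1 = 205; cx_2 = 210; cy_2 = 280; r_2 = 65; cx_3 = 195; cy_3 = 120; r_3 = 15; cx_4 = 285; cy_4 = 160; r_4 = 50; cx_5 = 245; cy_5 = 225; r_5 = 30; x1_6 = 285; y1_6 = 330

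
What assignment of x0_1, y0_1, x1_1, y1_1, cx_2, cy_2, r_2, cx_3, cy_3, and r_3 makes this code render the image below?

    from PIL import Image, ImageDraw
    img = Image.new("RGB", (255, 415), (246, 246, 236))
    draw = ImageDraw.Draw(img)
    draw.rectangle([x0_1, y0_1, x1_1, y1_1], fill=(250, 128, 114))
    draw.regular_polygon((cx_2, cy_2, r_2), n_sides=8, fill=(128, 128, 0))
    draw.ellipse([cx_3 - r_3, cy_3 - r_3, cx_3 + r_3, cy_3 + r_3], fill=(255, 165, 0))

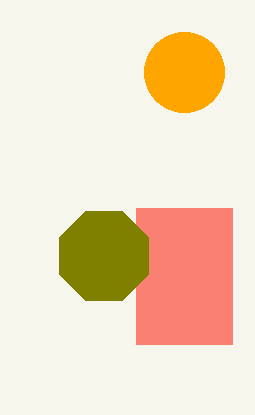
x0_1 = 136
y0_1 = 208
x1_1 = 232
y1_1 = 344
cx_2 = 104
cy_2 = 256
r_2 = 48
cx_3 = 184
cy_3 = 72
r_3 = 40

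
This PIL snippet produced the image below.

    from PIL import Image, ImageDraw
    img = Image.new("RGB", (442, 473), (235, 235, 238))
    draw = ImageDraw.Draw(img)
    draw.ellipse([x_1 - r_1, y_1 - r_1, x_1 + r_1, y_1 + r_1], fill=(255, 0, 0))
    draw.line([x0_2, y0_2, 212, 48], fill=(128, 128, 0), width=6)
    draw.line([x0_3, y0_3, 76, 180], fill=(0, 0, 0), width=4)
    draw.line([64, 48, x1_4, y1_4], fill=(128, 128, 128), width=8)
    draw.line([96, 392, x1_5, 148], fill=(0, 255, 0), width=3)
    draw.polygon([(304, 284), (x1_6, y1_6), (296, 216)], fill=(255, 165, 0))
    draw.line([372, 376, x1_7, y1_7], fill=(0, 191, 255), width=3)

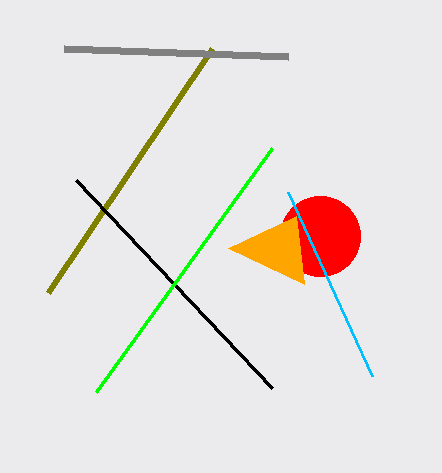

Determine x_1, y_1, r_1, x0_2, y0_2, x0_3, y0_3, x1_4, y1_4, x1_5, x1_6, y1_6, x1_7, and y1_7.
x_1 = 320
y_1 = 236
r_1 = 40
x0_2 = 48
y0_2 = 292
x0_3 = 272
y0_3 = 388
x1_4 = 288
y1_4 = 56
x1_5 = 272
x1_6 = 228
y1_6 = 248
x1_7 = 288
y1_7 = 192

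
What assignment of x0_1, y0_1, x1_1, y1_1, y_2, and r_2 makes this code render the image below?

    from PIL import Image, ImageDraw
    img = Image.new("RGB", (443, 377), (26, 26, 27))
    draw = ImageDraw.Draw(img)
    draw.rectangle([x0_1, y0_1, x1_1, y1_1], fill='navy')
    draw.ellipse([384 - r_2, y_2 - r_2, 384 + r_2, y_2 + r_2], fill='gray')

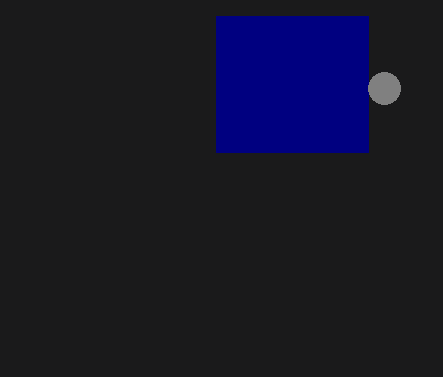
x0_1 = 216, y0_1 = 16, x1_1 = 368, y1_1 = 152, y_2 = 88, r_2 = 16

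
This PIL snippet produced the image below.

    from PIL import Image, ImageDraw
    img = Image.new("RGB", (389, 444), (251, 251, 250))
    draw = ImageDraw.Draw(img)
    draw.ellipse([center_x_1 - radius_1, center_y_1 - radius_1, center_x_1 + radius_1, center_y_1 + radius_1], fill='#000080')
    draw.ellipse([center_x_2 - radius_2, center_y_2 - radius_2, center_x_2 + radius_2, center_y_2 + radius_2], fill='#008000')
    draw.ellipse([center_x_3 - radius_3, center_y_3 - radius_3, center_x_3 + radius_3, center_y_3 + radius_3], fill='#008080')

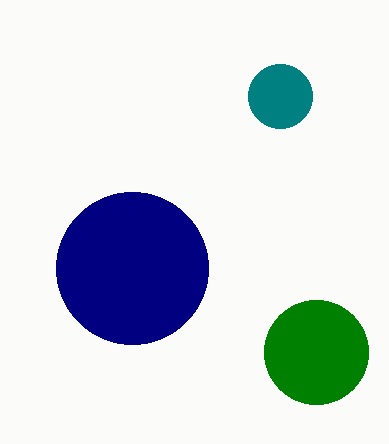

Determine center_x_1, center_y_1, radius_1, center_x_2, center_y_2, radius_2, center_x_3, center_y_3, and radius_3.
center_x_1 = 132; center_y_1 = 268; radius_1 = 76; center_x_2 = 316; center_y_2 = 352; radius_2 = 52; center_x_3 = 280; center_y_3 = 96; radius_3 = 32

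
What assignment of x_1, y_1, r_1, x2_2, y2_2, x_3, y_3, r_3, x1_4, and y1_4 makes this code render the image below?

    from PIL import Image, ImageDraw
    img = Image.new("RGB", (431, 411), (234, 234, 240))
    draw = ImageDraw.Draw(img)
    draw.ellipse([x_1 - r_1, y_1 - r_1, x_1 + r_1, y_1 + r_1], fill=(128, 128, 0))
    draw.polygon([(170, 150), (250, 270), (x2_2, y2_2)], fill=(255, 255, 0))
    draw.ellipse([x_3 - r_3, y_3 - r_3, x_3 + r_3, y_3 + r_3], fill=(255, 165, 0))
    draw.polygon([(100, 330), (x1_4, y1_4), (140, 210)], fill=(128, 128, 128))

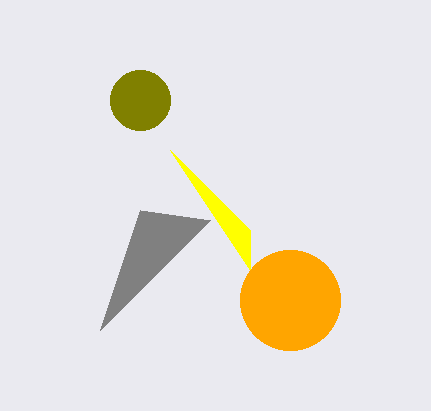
x_1 = 140; y_1 = 100; r_1 = 30; x2_2 = 250; y2_2 = 230; x_3 = 290; y_3 = 300; r_3 = 50; x1_4 = 210; y1_4 = 220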